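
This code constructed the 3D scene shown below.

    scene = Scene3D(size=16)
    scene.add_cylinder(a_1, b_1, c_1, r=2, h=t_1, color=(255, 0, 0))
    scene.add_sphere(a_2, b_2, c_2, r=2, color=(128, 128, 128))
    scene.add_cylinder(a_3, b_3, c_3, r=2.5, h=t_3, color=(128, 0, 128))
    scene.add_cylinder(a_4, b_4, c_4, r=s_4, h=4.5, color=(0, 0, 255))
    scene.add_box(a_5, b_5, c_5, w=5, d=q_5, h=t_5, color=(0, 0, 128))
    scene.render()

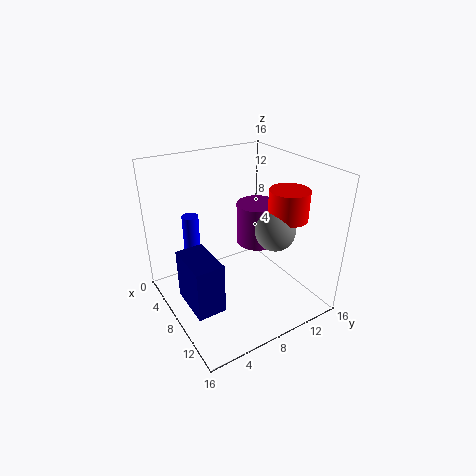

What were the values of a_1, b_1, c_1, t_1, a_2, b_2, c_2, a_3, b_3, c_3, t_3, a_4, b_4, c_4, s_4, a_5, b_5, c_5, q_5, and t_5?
a_1 = 12.5
b_1 = 11
c_1 = 11.5
t_1 = 3
a_2 = 12.5
b_2 = 9.5
c_2 = 10.5
a_3 = 6
b_3 = 12
c_3 = 5.5
t_3 = 5
a_4 = 2
b_4 = 5
c_4 = 4.5
s_4 = 1
a_5 = 7
b_5 = 1
c_5 = 2.5
q_5 = 3
t_5 = 5.5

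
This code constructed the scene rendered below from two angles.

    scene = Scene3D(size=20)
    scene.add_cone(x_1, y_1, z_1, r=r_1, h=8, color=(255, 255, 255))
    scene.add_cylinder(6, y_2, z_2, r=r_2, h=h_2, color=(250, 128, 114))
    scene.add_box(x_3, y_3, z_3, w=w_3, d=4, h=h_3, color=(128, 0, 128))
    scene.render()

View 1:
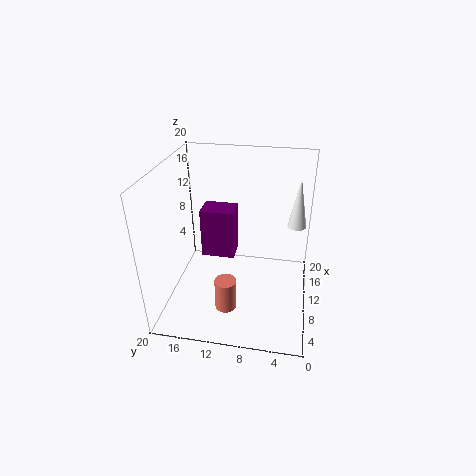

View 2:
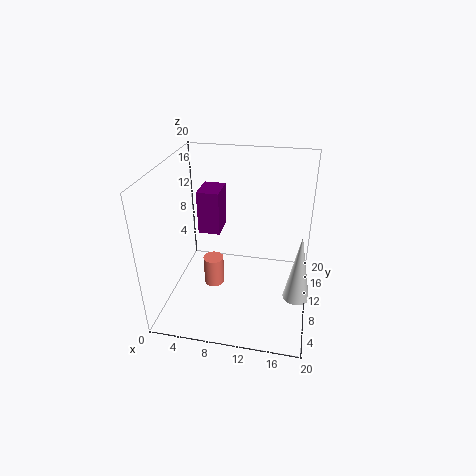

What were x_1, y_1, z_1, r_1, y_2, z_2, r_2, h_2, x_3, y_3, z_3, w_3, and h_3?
x_1 = 18.5
y_1 = 2
z_1 = 8
r_1 = 1.5
y_2 = 11
z_2 = 1
r_2 = 1.5
h_2 = 4.5
x_3 = 4.5
y_3 = 9.5
z_3 = 10.5
w_3 = 3
h_3 = 6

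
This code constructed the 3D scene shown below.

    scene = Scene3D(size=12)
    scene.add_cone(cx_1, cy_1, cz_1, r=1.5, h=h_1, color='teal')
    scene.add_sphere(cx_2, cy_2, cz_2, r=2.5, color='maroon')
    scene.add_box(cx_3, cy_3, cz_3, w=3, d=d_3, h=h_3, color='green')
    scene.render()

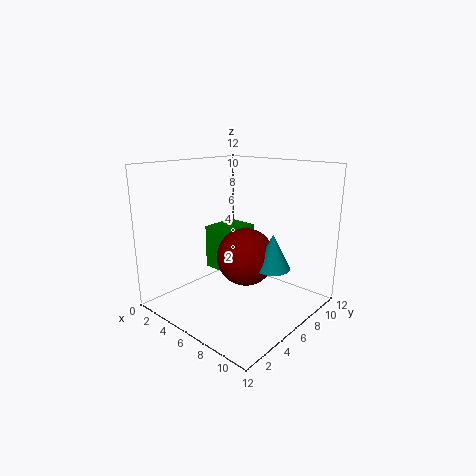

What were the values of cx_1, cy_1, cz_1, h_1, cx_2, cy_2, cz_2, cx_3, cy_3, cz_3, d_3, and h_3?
cx_1 = 8.5
cy_1 = 7.5
cz_1 = 3.5
h_1 = 3
cx_2 = 6
cy_2 = 7
cz_2 = 4
cx_3 = 1.5
cy_3 = 6.5
cz_3 = 2
d_3 = 3.5
h_3 = 4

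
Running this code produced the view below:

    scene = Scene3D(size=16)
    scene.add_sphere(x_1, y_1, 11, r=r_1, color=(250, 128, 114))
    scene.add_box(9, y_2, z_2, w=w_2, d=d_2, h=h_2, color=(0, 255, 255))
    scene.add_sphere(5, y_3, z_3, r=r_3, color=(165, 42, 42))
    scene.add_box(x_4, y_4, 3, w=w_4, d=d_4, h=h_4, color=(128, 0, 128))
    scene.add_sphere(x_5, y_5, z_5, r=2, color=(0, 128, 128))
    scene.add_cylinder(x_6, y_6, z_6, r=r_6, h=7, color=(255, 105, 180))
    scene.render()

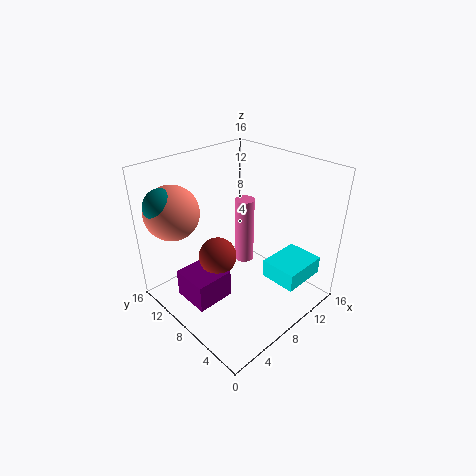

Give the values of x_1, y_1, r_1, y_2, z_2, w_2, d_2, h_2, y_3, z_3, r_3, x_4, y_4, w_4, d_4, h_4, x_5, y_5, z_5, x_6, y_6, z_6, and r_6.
x_1 = 3; y_1 = 13; r_1 = 3; y_2 = 1; z_2 = 4; w_2 = 5; d_2 = 4; h_2 = 2; y_3 = 8; z_3 = 7; r_3 = 2; x_4 = 1; y_4 = 6; w_4 = 4; d_4 = 4; h_4 = 3; x_5 = 2; y_5 = 13; z_5 = 12; x_6 = 8; y_6 = 7; z_6 = 6; r_6 = 1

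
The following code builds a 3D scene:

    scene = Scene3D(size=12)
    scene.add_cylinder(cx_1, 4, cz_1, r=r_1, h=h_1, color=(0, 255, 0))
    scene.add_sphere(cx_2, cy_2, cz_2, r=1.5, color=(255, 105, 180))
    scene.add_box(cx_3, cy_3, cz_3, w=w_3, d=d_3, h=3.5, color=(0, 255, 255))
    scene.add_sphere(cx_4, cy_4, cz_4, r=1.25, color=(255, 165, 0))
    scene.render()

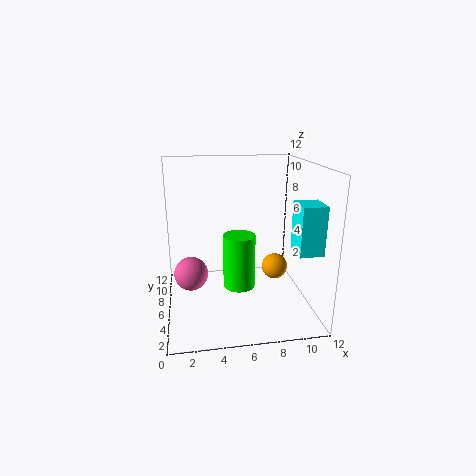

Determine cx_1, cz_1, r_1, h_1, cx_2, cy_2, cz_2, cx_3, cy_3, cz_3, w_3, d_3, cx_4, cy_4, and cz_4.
cx_1 = 5.75; cz_1 = 2.75; r_1 = 1.25; h_1 = 4.25; cx_2 = 2; cy_2 = 7.5; cz_2 = 2.25; cx_3 = 9.25; cy_3 = 0.25; cz_3 = 6.5; w_3 = 1.75; d_3 = 2; cx_4 = 10.25; cy_4 = 9.25; cz_4 = 1.5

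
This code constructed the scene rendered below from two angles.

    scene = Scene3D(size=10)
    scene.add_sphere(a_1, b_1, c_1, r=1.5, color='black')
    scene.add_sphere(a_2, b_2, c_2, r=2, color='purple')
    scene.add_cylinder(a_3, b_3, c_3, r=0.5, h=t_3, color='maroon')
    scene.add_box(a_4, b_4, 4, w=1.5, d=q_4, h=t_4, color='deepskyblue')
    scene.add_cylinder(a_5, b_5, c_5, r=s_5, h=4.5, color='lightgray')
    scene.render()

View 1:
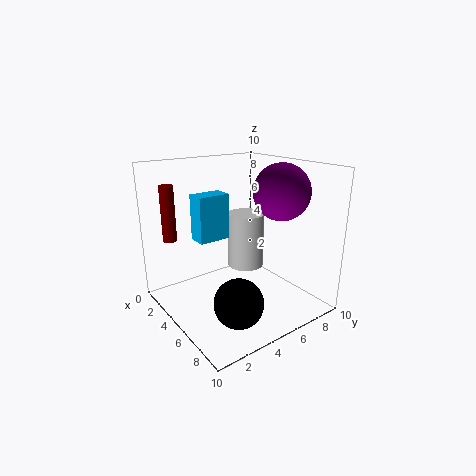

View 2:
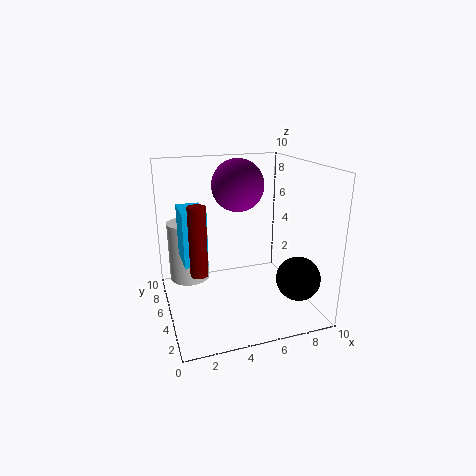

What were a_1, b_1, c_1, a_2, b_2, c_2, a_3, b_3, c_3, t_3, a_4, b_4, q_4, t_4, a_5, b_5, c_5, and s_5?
a_1 = 8.5, b_1 = 2.5, c_1 = 2.5, a_2 = 6, b_2 = 8, c_2 = 8, a_3 = 1.5, b_3 = 1.5, c_3 = 4.5, t_3 = 4, a_4 = 1, b_4 = 3.5, q_4 = 2.5, t_4 = 3.5, a_5 = 2, b_5 = 8, c_5 = 1, s_5 = 1.5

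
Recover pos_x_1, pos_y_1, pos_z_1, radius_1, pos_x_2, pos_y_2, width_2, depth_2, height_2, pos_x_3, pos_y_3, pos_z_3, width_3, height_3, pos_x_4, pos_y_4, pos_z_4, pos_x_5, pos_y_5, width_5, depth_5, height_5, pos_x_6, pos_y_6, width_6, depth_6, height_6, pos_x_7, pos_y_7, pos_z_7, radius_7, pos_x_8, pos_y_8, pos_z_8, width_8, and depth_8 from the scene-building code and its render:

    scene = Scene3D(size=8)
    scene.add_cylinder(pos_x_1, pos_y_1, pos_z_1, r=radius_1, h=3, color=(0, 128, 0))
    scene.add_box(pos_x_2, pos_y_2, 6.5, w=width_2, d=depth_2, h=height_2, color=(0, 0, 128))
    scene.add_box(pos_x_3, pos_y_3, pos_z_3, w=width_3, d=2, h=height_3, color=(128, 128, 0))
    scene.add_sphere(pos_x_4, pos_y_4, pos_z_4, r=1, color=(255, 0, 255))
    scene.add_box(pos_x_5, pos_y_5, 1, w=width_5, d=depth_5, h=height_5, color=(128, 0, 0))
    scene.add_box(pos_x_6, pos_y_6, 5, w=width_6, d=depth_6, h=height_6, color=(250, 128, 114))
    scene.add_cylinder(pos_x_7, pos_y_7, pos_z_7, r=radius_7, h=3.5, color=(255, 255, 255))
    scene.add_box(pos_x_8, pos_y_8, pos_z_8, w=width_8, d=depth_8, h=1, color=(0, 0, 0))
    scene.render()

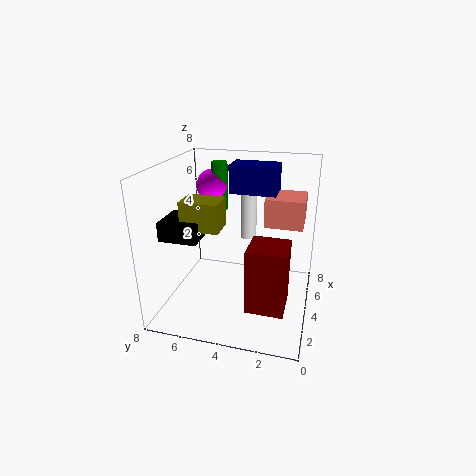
pos_x_1 = 7
pos_y_1 = 6
pos_z_1 = 4.5
radius_1 = 0.5
pos_x_2 = 4
pos_y_2 = 2
width_2 = 1.5
depth_2 = 2.5
height_2 = 1.5
pos_x_3 = 2
pos_y_3 = 4.5
pos_z_3 = 5
width_3 = 1.5
height_3 = 1.5
pos_x_4 = 7
pos_y_4 = 6.5
pos_z_4 = 6
pos_x_5 = 1.5
pos_y_5 = 1
width_5 = 2
depth_5 = 2
height_5 = 3.5
pos_x_6 = 3.5
pos_y_6 = 0.5
width_6 = 2
depth_6 = 2
height_6 = 1.5
pos_x_7 = 6.5
pos_y_7 = 4
pos_z_7 = 3
radius_7 = 0.5
pos_x_8 = 1.5
pos_y_8 = 5.5
pos_z_8 = 4.5
width_8 = 2
depth_8 = 2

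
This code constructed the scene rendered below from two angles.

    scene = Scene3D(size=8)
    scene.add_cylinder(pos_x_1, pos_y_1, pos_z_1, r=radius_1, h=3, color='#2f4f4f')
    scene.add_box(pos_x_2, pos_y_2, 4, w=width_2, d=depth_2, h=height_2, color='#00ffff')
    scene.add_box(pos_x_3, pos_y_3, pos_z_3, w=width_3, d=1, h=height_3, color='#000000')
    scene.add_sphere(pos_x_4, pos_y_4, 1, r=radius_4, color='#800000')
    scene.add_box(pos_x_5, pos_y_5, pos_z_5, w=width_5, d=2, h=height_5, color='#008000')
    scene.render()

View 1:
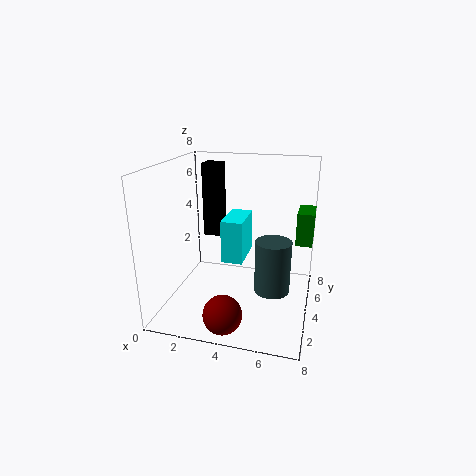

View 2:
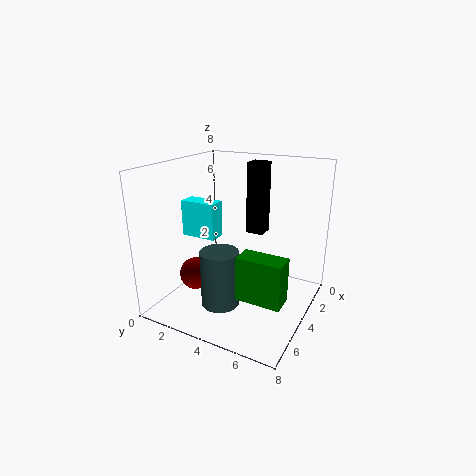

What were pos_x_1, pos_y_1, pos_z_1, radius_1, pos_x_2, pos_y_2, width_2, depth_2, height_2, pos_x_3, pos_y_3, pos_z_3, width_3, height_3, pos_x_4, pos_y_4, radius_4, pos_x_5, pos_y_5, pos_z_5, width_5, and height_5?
pos_x_1 = 6
pos_y_1 = 4
pos_z_1 = 1
radius_1 = 1
pos_x_2 = 4
pos_y_2 = 1
width_2 = 1
depth_2 = 2
height_2 = 2
pos_x_3 = 2
pos_y_3 = 4
pos_z_3 = 4
width_3 = 1
height_3 = 4
pos_x_4 = 4
pos_y_4 = 1
radius_4 = 1
pos_x_5 = 7
pos_y_5 = 6
pos_z_5 = 3
width_5 = 1
height_5 = 2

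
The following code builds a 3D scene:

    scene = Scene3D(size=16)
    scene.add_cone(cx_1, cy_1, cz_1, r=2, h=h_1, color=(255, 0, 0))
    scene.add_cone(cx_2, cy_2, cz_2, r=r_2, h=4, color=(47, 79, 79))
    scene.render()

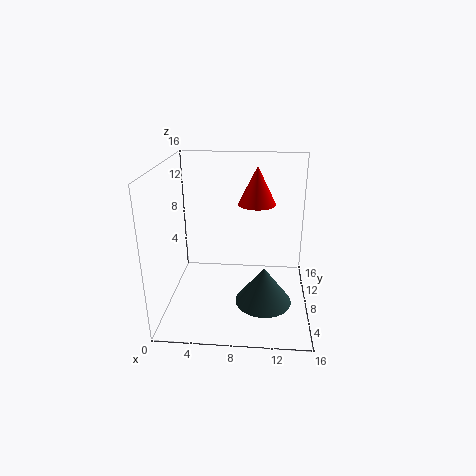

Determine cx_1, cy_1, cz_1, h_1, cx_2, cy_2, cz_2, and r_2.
cx_1 = 10
cy_1 = 8
cz_1 = 12
h_1 = 4
cx_2 = 11
cy_2 = 5
cz_2 = 2
r_2 = 3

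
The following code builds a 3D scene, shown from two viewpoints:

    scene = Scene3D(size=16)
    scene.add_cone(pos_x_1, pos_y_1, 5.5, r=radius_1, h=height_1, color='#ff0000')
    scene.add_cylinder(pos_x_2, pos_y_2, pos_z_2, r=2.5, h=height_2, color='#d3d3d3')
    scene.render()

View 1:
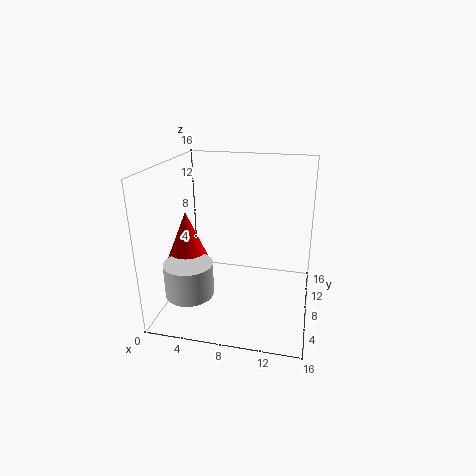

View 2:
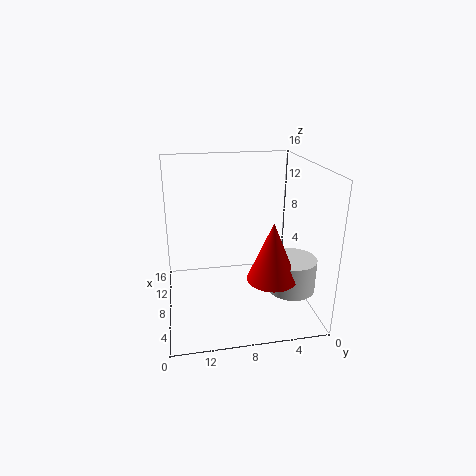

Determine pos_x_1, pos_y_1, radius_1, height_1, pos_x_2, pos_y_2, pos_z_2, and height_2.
pos_x_1 = 3; pos_y_1 = 5.5; radius_1 = 2.5; height_1 = 6; pos_x_2 = 4; pos_y_2 = 3; pos_z_2 = 3.5; height_2 = 3.5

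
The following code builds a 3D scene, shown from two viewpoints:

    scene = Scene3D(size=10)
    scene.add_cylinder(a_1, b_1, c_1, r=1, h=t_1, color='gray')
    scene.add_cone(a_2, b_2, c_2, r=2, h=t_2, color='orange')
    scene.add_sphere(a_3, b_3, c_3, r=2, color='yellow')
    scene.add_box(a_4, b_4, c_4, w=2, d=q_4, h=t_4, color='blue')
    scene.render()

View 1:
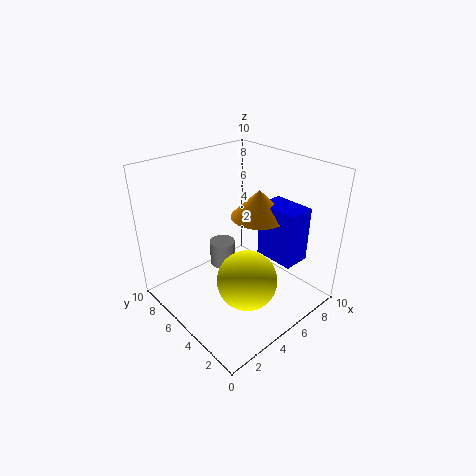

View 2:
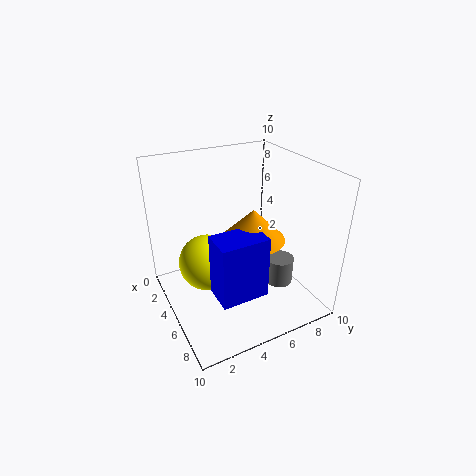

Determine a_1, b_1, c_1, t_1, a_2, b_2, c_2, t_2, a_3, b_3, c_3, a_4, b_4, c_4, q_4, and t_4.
a_1 = 6
b_1 = 8
c_1 = 1
t_1 = 2
a_2 = 7
b_2 = 5
c_2 = 6
t_2 = 2
a_3 = 4
b_3 = 3
c_3 = 3
a_4 = 7
b_4 = 2
c_4 = 3
q_4 = 3
t_4 = 4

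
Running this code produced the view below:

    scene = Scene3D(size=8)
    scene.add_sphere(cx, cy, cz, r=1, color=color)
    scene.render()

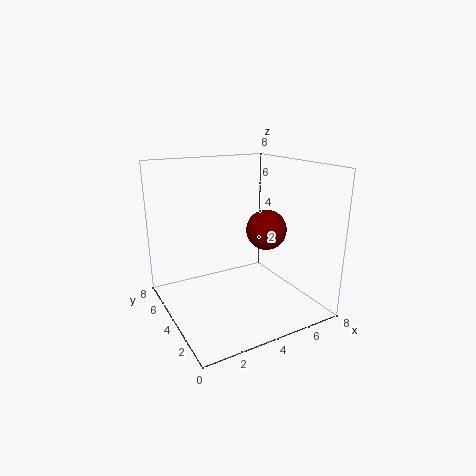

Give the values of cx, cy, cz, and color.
cx = 4.5; cy = 2; cz = 5; color = 'maroon'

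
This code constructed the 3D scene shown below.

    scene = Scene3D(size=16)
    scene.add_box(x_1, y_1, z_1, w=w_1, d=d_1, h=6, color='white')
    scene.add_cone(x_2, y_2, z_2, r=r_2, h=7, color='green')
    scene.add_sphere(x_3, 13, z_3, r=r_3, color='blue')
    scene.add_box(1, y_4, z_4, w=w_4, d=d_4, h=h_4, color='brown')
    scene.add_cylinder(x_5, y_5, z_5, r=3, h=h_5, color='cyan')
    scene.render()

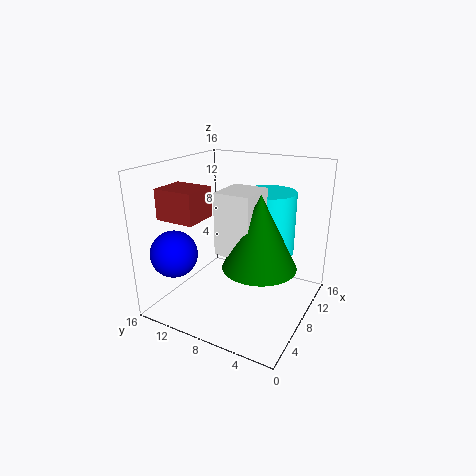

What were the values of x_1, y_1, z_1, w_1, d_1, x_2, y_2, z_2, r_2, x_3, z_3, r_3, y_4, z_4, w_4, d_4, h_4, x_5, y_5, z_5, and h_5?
x_1 = 2.5
y_1 = 4
z_1 = 8.5
w_1 = 4
d_1 = 3.5
x_2 = 4
y_2 = 3.5
z_2 = 7.5
r_2 = 3.5
x_3 = 3
z_3 = 7
r_3 = 2.5
y_4 = 9
z_4 = 11.5
w_4 = 3.5
d_4 = 4
h_4 = 3
x_5 = 10.5
y_5 = 5.5
z_5 = 6
h_5 = 7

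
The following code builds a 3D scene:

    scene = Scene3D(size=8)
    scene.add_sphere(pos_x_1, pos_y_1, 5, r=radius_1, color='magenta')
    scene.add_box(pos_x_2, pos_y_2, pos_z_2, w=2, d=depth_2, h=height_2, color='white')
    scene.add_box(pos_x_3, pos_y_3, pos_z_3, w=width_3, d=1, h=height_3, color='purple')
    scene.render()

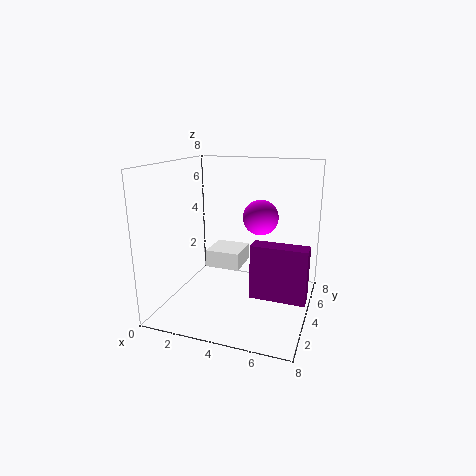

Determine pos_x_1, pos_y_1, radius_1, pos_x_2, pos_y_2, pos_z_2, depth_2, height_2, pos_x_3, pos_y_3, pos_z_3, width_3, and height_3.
pos_x_1 = 5; pos_y_1 = 5; radius_1 = 1; pos_x_2 = 2; pos_y_2 = 4; pos_z_2 = 2; depth_2 = 2; height_2 = 1; pos_x_3 = 5; pos_y_3 = 3; pos_z_3 = 1; width_3 = 3; height_3 = 3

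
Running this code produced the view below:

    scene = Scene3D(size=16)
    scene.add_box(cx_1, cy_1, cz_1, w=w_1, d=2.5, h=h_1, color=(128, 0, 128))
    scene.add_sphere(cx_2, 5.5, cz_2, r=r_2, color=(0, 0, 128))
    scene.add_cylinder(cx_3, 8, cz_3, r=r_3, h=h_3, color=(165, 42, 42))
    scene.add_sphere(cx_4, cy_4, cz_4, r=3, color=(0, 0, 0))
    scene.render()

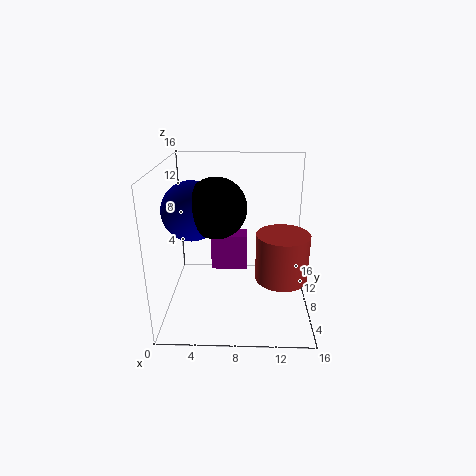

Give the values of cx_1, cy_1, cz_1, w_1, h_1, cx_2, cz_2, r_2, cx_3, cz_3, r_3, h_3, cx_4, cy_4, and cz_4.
cx_1 = 4.5; cy_1 = 11.5; cz_1 = 2; w_1 = 4.5; h_1 = 4.5; cx_2 = 3.5; cz_2 = 12; r_2 = 3; cx_3 = 13; cz_3 = 3; r_3 = 3; h_3 = 5.5; cx_4 = 6; cy_4 = 5; cz_4 = 12.5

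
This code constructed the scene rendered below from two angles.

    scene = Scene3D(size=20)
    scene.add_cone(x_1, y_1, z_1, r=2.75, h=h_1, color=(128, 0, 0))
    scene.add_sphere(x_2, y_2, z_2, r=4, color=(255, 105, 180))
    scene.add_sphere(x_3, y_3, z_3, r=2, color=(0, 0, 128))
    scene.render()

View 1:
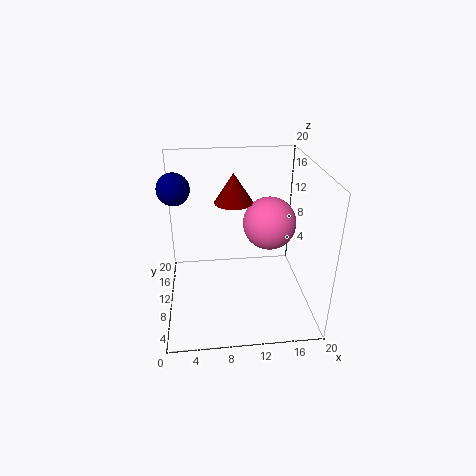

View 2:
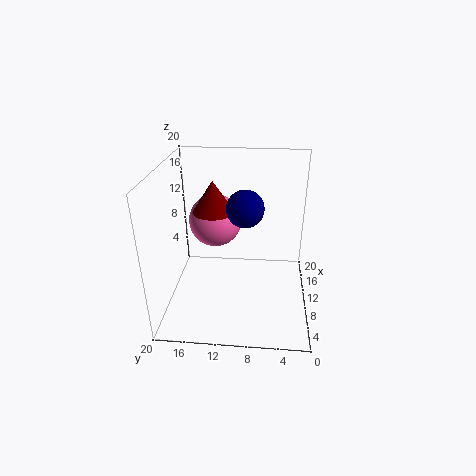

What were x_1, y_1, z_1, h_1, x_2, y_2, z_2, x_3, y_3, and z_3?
x_1 = 9.75; y_1 = 13.25; z_1 = 14; h_1 = 4.25; x_2 = 15.25; y_2 = 14; z_2 = 10; x_3 = 2; y_3 = 8.5; z_3 = 18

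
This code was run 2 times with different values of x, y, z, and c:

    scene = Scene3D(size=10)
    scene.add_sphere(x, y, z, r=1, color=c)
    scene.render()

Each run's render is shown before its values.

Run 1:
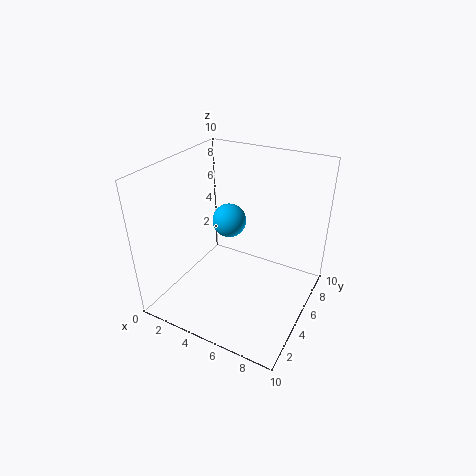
x = 5.5
y = 3
z = 7.5
c = 'deepskyblue'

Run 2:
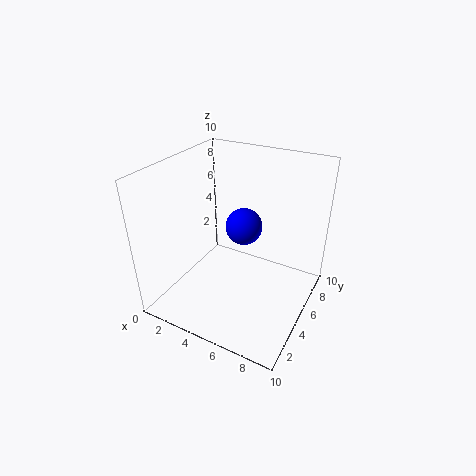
x = 7
y = 2
z = 8
c = 'blue'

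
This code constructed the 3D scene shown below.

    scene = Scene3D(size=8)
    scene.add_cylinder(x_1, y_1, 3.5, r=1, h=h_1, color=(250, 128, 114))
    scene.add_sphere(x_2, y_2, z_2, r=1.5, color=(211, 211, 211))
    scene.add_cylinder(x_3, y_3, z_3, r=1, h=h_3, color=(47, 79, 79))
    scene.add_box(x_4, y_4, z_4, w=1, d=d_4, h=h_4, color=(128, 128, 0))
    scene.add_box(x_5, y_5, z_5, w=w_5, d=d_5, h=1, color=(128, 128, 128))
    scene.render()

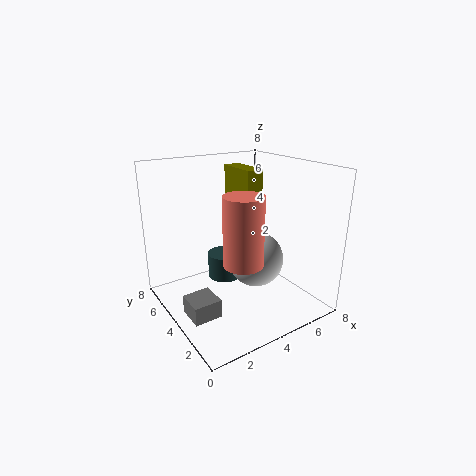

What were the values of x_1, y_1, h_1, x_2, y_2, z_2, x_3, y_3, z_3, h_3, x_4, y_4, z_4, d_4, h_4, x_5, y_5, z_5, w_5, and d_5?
x_1 = 3; y_1 = 2; h_1 = 3.5; x_2 = 4.5; y_2 = 3; z_2 = 3; x_3 = 4; y_3 = 5.5; z_3 = 1; h_3 = 1.5; x_4 = 5; y_4 = 4.5; z_4 = 5.5; d_4 = 2.5; h_4 = 2; x_5 = 0.5; y_5 = 2.5; z_5 = 0.5; w_5 = 1.5; d_5 = 1.5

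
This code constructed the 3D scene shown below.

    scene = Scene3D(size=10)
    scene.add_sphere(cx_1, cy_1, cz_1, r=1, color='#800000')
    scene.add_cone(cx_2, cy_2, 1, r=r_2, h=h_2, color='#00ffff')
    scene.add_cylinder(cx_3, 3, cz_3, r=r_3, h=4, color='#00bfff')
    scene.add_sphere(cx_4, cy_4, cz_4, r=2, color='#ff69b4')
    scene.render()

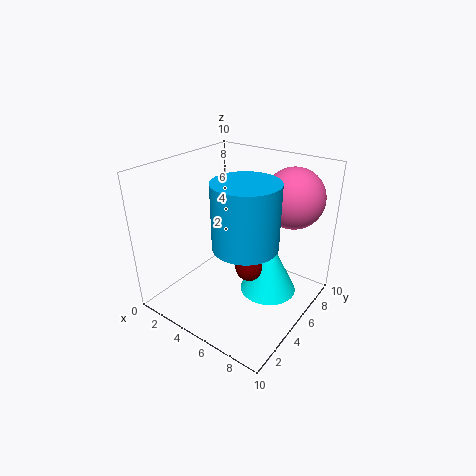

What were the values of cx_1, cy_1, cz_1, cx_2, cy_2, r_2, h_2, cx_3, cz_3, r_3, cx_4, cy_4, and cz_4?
cx_1 = 6
cy_1 = 5
cz_1 = 3
cx_2 = 7
cy_2 = 6
r_2 = 2
h_2 = 4
cx_3 = 7
cz_3 = 6
r_3 = 2
cx_4 = 8
cy_4 = 7
cz_4 = 8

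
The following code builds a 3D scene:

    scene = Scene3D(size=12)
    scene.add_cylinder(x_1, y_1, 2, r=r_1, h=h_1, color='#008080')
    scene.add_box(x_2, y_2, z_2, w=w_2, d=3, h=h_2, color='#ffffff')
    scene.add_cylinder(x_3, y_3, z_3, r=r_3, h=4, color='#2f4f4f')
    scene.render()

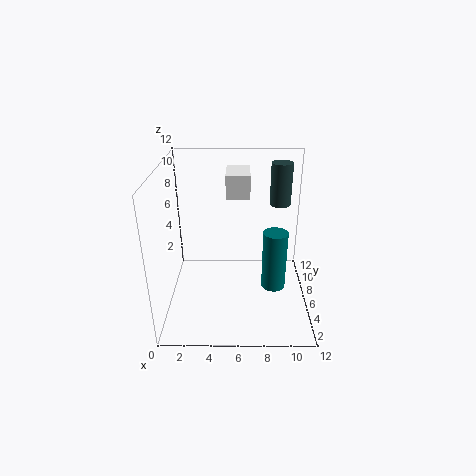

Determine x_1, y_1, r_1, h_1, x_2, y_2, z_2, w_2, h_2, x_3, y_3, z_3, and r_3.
x_1 = 9; y_1 = 5; r_1 = 1; h_1 = 5; x_2 = 5; y_2 = 7; z_2 = 9; w_2 = 2; h_2 = 2; x_3 = 10; y_3 = 11; z_3 = 7; r_3 = 1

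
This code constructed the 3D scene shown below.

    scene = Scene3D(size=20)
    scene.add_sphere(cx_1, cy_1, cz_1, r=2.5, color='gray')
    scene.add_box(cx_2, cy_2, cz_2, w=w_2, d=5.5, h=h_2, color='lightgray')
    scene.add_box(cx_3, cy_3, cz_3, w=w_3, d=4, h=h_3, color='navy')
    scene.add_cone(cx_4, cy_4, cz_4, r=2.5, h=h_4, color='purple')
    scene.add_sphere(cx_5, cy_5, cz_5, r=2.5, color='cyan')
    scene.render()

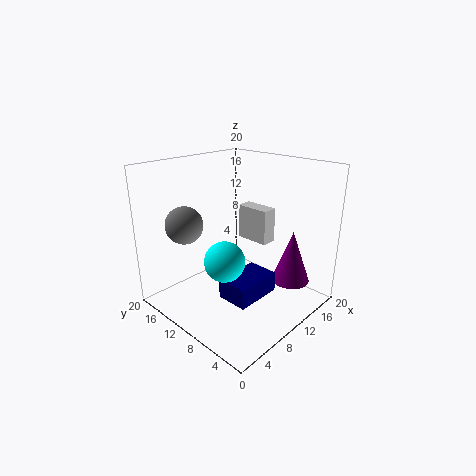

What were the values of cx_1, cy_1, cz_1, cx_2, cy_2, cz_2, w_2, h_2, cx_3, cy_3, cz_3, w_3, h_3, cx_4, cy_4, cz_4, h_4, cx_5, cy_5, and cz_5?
cx_1 = 4; cy_1 = 14; cz_1 = 12.5; cx_2 = 16.5; cy_2 = 10.5; cz_2 = 6.5; w_2 = 2.5; h_2 = 5.5; cx_3 = 3.5; cy_3 = 3; cz_3 = 5; w_3 = 6; h_3 = 2.5; cx_4 = 13; cy_4 = 3; cz_4 = 5; h_4 = 7; cx_5 = 4.5; cy_5 = 7; cz_5 = 9.5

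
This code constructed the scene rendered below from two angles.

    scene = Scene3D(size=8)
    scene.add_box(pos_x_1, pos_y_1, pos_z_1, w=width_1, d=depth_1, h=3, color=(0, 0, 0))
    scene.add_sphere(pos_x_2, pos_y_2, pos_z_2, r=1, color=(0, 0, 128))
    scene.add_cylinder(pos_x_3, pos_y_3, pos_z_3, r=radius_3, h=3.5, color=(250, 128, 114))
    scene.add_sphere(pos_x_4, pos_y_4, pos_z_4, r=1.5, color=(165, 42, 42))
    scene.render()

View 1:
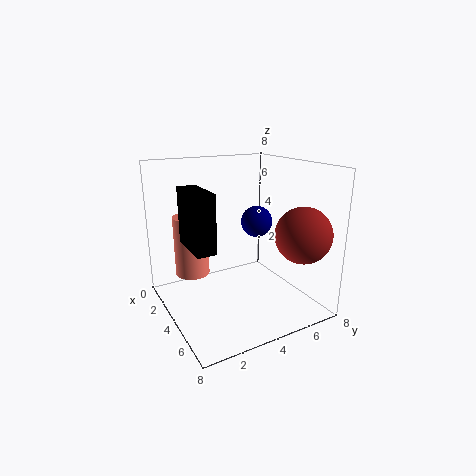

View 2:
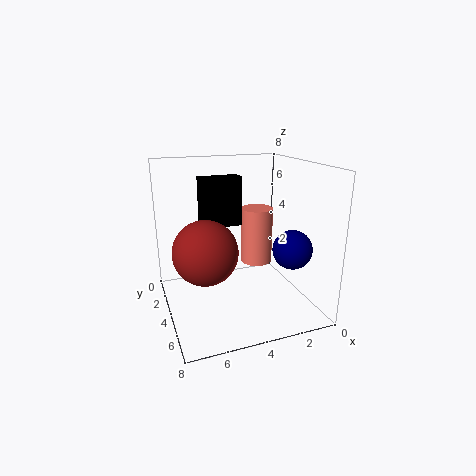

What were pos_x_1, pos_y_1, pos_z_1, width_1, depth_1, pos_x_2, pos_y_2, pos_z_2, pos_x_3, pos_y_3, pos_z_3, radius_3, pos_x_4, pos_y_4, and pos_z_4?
pos_x_1 = 3; pos_y_1 = 1; pos_z_1 = 4; width_1 = 2.5; depth_1 = 1; pos_x_2 = 2; pos_y_2 = 6.5; pos_z_2 = 4; pos_x_3 = 2; pos_y_3 = 2; pos_z_3 = 1.5; radius_3 = 1; pos_x_4 = 6.5; pos_y_4 = 6.5; pos_z_4 = 4.5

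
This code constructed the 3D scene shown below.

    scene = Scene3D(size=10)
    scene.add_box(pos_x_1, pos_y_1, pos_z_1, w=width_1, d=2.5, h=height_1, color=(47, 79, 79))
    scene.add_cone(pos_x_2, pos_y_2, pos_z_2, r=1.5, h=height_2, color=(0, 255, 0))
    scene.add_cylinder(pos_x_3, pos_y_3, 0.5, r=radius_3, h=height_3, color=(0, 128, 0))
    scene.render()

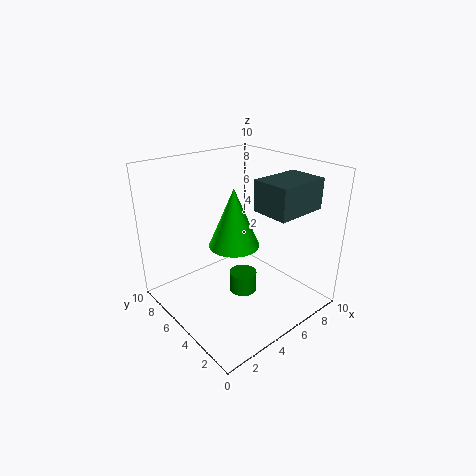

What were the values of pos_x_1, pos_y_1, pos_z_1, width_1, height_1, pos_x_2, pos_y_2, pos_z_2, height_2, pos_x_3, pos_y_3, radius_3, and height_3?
pos_x_1 = 5, pos_y_1 = 1, pos_z_1 = 7.5, width_1 = 3.5, height_1 = 2, pos_x_2 = 3, pos_y_2 = 3, pos_z_2 = 6, height_2 = 3.5, pos_x_3 = 5.5, pos_y_3 = 5, radius_3 = 1, height_3 = 1.5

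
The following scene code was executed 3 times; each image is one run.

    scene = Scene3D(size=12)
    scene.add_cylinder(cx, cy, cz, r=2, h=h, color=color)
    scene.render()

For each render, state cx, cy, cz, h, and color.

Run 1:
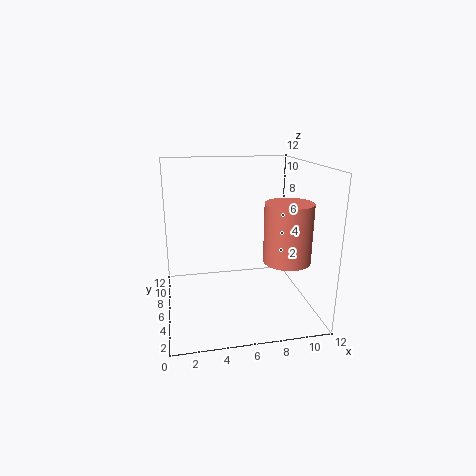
cx = 10
cy = 5
cz = 4
h = 5
color = 'salmon'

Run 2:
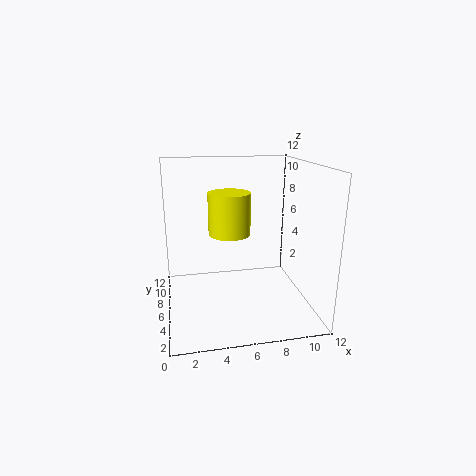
cx = 6
cy = 10
cz = 5
h = 4
color = 'yellow'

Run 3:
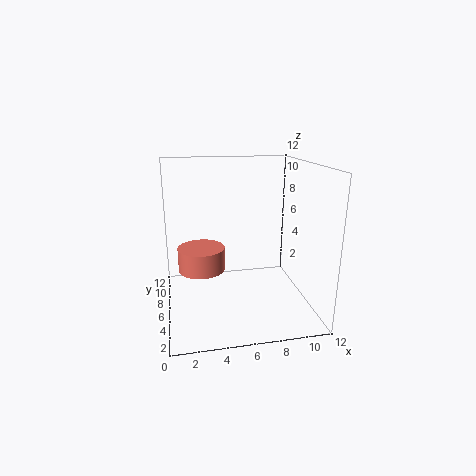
cx = 3
cy = 7
cz = 3
h = 2
color = 'salmon'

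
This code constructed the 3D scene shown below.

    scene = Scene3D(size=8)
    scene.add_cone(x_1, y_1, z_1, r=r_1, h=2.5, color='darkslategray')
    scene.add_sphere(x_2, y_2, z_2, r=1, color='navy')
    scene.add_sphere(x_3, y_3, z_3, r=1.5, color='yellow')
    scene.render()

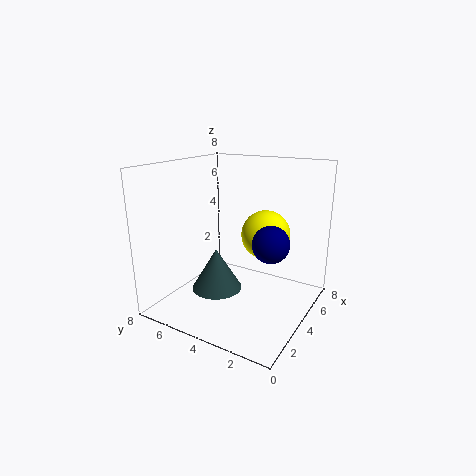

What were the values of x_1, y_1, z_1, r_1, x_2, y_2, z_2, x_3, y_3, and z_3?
x_1 = 4; y_1 = 5.5; z_1 = 0.5; r_1 = 1.5; x_2 = 4; y_2 = 2; z_2 = 4; x_3 = 6.5; y_3 = 3.5; z_3 = 3.5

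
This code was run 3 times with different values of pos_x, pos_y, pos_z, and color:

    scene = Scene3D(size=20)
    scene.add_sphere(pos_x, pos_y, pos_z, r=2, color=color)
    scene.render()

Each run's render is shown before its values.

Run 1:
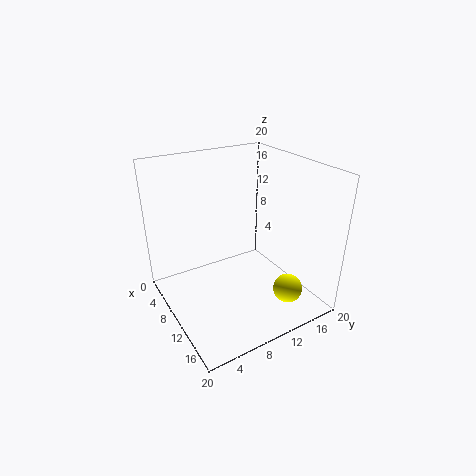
pos_x = 16
pos_y = 14.5
pos_z = 3.5
color = 'yellow'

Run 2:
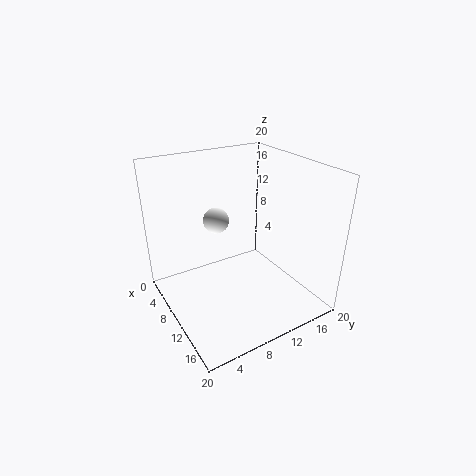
pos_x = 3.5
pos_y = 10
pos_z = 10
color = 'white'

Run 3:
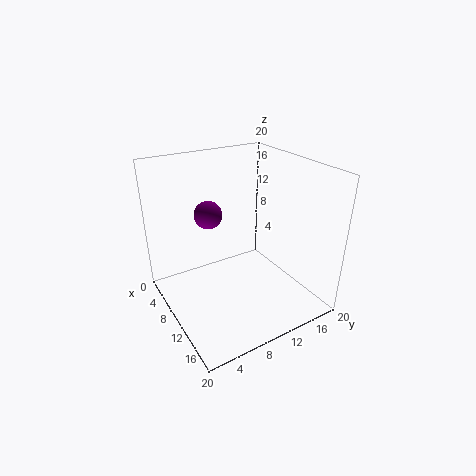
pos_x = 6
pos_y = 7.5
pos_z = 12.5
color = 'purple'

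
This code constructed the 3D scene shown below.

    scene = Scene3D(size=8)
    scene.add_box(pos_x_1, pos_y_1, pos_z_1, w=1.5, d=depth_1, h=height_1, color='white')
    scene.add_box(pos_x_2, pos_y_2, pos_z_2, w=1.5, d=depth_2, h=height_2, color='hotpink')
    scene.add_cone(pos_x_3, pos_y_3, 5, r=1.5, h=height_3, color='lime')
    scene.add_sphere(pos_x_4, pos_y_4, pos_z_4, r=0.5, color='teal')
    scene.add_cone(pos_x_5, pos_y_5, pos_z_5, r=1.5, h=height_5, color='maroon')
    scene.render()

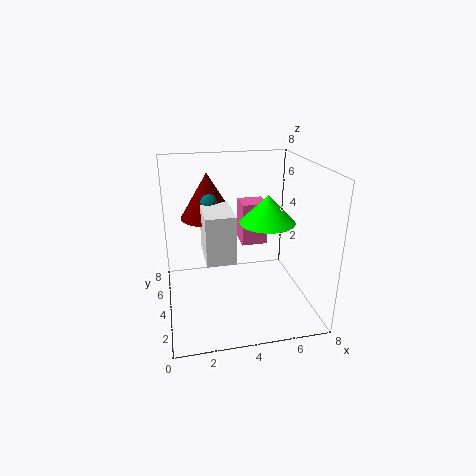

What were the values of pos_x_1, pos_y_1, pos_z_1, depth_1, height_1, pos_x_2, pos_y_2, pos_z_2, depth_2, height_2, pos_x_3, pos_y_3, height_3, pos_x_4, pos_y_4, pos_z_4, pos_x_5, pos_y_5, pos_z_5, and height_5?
pos_x_1 = 2
pos_y_1 = 2
pos_z_1 = 3.5
depth_1 = 2.5
height_1 = 2.5
pos_x_2 = 4.5
pos_y_2 = 5
pos_z_2 = 3
depth_2 = 1.5
height_2 = 2.5
pos_x_3 = 5.5
pos_y_3 = 3.5
height_3 = 1.5
pos_x_4 = 2.5
pos_y_4 = 4.5
pos_z_4 = 6
pos_x_5 = 2.5
pos_y_5 = 5
pos_z_5 = 5
height_5 = 2.5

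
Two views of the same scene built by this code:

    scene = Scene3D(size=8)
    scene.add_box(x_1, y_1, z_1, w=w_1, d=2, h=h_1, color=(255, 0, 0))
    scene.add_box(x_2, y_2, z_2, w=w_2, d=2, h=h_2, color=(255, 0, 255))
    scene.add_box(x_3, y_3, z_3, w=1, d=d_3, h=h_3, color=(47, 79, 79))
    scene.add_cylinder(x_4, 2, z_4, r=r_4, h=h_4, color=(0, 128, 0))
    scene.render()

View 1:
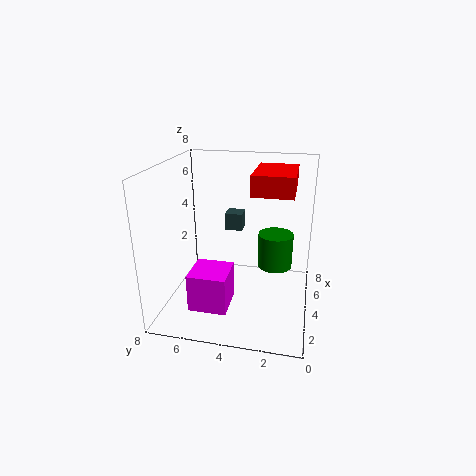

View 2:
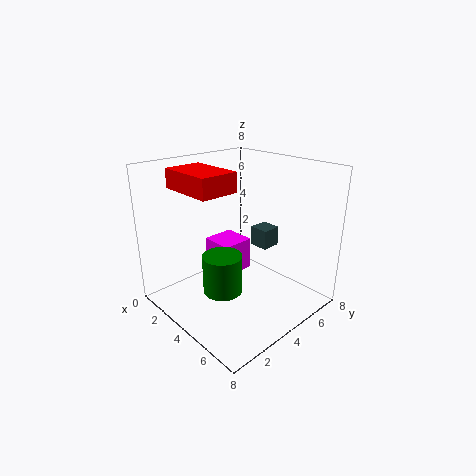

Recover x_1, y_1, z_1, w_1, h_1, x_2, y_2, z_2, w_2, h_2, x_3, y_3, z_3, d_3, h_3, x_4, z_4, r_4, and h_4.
x_1 = 2, y_1 = 1, z_1 = 7, w_1 = 3, h_1 = 1, x_2 = 1, y_2 = 4, z_2 = 1, w_2 = 2, h_2 = 2, x_3 = 5, y_3 = 4, z_3 = 4, d_3 = 1, h_3 = 1, x_4 = 5, z_4 = 2, r_4 = 1, h_4 = 2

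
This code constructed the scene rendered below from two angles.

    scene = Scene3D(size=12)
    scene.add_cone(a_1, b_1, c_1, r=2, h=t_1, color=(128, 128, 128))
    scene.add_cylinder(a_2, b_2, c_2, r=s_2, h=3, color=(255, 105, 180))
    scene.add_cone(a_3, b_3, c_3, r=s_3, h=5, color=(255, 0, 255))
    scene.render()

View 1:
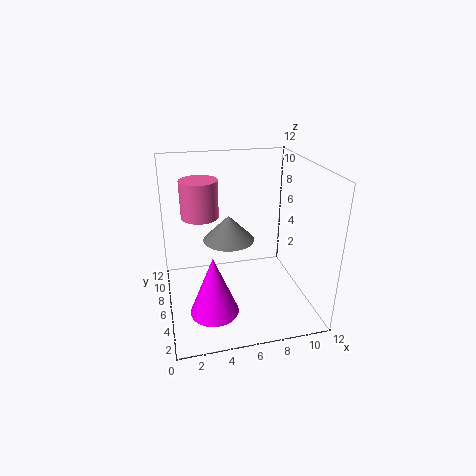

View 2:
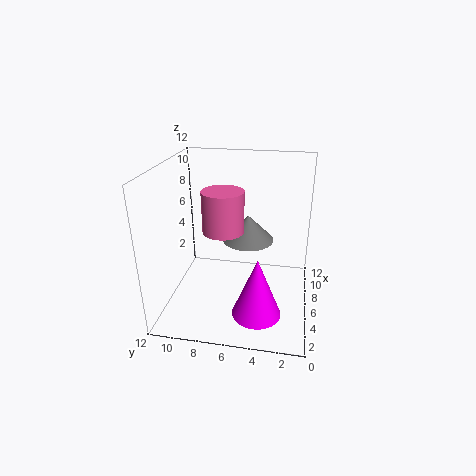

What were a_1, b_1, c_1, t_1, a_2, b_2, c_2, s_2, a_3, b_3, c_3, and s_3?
a_1 = 5; b_1 = 5; c_1 = 6.5; t_1 = 2; a_2 = 3; b_2 = 6.5; c_2 = 8; s_2 = 1.5; a_3 = 3.5; b_3 = 4; c_3 = 0.5; s_3 = 2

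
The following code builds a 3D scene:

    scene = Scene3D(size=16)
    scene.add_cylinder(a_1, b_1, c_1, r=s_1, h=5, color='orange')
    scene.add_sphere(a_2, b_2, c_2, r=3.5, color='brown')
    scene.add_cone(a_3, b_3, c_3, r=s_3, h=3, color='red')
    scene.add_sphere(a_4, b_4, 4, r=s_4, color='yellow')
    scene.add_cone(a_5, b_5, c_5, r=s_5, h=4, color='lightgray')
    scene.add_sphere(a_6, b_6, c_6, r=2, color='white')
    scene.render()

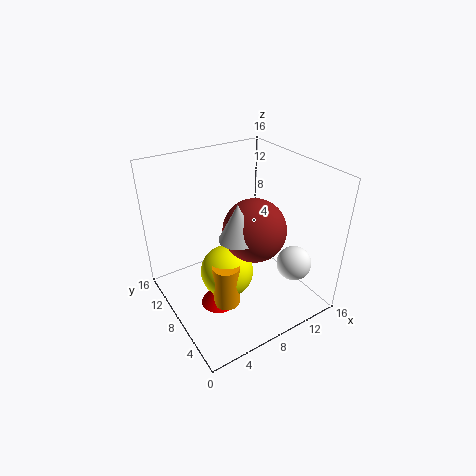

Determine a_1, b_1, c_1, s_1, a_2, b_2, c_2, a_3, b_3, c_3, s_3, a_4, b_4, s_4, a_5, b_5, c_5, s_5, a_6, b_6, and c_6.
a_1 = 5.5; b_1 = 6.5; c_1 = 1; s_1 = 1.5; a_2 = 9.5; b_2 = 7; c_2 = 9; a_3 = 5; b_3 = 7.5; c_3 = 0.5; s_3 = 2; a_4 = 6.5; b_4 = 8; s_4 = 3; a_5 = 7; b_5 = 6.5; c_5 = 9; s_5 = 2; a_6 = 13.5; b_6 = 4.5; c_6 = 4.5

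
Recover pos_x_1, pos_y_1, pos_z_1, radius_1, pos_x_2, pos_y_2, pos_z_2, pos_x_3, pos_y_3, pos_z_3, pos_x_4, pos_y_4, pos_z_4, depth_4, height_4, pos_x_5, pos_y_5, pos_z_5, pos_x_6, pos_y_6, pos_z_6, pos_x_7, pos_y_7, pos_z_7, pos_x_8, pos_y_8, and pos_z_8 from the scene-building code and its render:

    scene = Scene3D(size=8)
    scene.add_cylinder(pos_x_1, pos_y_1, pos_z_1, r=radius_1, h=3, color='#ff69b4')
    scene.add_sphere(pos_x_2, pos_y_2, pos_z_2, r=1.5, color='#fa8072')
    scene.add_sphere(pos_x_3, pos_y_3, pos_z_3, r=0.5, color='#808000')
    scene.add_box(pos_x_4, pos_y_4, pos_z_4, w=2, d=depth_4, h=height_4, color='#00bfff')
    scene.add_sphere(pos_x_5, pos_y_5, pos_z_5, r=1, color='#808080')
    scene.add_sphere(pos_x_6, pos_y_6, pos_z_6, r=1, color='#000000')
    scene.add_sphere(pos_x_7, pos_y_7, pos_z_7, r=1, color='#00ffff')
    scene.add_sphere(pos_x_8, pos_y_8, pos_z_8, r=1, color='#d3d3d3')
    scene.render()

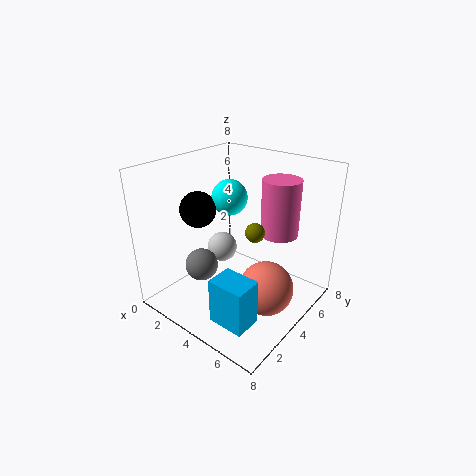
pos_x_1 = 6
pos_y_1 = 5
pos_z_1 = 4.5
radius_1 = 1
pos_x_2 = 6
pos_y_2 = 4
pos_z_2 = 1.5
pos_x_3 = 5.5
pos_y_3 = 3.5
pos_z_3 = 5
pos_x_4 = 4.5
pos_y_4 = 1
pos_z_4 = 0.5
depth_4 = 1.5
height_4 = 2.5
pos_x_5 = 1.5
pos_y_5 = 3.5
pos_z_5 = 1.5
pos_x_6 = 2
pos_y_6 = 3
pos_z_6 = 5.5
pos_x_7 = 3
pos_y_7 = 4.5
pos_z_7 = 6
pos_x_8 = 1
pos_y_8 = 6
pos_z_8 = 1.5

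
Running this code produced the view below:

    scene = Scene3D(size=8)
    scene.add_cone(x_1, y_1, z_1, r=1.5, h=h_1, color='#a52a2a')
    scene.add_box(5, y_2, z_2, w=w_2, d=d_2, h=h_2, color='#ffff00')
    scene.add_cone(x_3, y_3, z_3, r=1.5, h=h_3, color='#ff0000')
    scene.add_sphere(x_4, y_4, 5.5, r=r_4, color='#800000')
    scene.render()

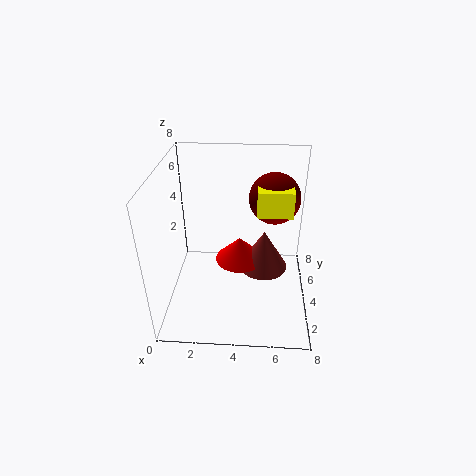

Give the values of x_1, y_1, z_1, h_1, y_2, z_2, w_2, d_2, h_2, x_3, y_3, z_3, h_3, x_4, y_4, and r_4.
x_1 = 5.5; y_1 = 5.5; z_1 = 1; h_1 = 2.5; y_2 = 4.5; z_2 = 5; w_2 = 2; d_2 = 1.5; h_2 = 1.5; x_3 = 4; y_3 = 5.5; z_3 = 1.5; h_3 = 1.5; x_4 = 6; y_4 = 6; r_4 = 1.5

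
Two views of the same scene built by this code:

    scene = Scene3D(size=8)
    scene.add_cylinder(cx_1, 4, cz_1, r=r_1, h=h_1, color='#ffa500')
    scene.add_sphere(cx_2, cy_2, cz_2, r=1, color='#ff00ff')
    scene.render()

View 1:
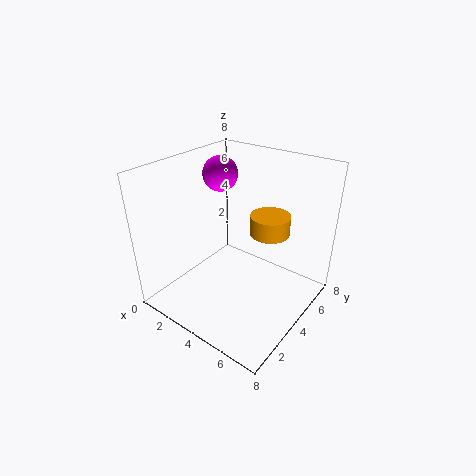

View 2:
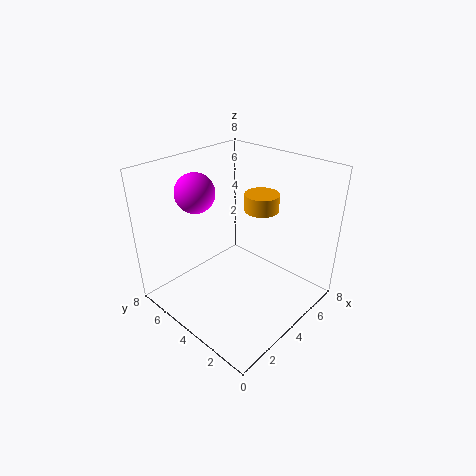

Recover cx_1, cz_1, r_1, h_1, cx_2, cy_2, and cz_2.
cx_1 = 6
cz_1 = 5
r_1 = 1
h_1 = 1
cx_2 = 2
cy_2 = 5
cz_2 = 7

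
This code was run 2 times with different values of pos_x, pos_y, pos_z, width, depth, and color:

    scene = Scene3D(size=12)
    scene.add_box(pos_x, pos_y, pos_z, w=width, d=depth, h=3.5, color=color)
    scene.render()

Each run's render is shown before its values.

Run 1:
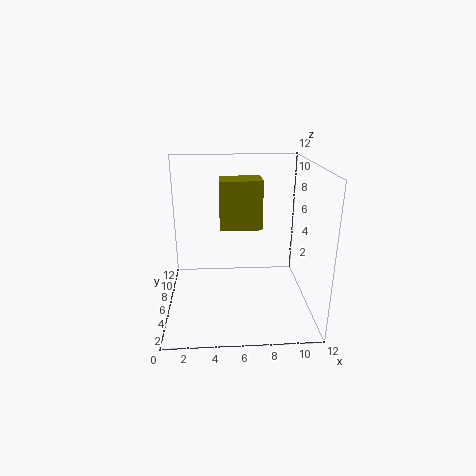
pos_x = 4.5, pos_y = 2.5, pos_z = 8, width = 3, depth = 2, color = 'olive'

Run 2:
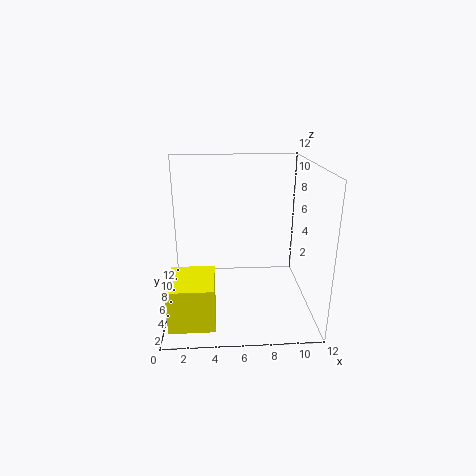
pos_x = 0.5, pos_y = 1, pos_z = 0.5, width = 3.5, depth = 4, color = 'yellow'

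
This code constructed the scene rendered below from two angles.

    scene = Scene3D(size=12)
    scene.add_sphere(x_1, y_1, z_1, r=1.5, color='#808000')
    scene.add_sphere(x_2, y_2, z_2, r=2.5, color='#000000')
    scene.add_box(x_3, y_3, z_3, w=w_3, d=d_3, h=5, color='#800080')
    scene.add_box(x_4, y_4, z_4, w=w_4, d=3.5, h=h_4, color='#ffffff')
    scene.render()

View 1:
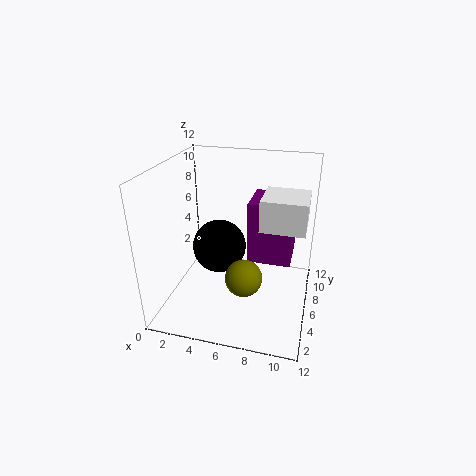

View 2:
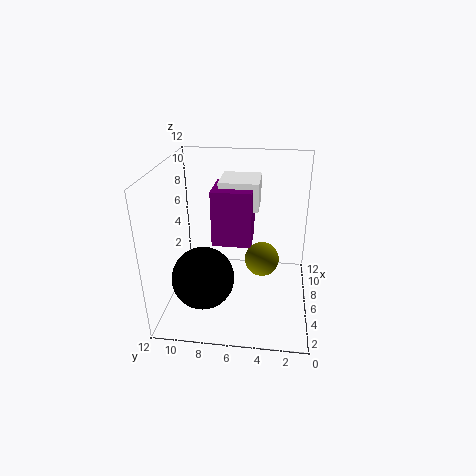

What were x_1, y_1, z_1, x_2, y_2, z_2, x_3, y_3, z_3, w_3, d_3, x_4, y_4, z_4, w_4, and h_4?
x_1 = 7; y_1 = 4; z_1 = 3.5; x_2 = 3.5; y_2 = 8.5; z_2 = 3.5; x_3 = 7; y_3 = 5; z_3 = 4.5; w_3 = 3.5; d_3 = 3.5; x_4 = 8; y_4 = 4.5; z_4 = 7.5; w_4 = 3.5; h_4 = 2.5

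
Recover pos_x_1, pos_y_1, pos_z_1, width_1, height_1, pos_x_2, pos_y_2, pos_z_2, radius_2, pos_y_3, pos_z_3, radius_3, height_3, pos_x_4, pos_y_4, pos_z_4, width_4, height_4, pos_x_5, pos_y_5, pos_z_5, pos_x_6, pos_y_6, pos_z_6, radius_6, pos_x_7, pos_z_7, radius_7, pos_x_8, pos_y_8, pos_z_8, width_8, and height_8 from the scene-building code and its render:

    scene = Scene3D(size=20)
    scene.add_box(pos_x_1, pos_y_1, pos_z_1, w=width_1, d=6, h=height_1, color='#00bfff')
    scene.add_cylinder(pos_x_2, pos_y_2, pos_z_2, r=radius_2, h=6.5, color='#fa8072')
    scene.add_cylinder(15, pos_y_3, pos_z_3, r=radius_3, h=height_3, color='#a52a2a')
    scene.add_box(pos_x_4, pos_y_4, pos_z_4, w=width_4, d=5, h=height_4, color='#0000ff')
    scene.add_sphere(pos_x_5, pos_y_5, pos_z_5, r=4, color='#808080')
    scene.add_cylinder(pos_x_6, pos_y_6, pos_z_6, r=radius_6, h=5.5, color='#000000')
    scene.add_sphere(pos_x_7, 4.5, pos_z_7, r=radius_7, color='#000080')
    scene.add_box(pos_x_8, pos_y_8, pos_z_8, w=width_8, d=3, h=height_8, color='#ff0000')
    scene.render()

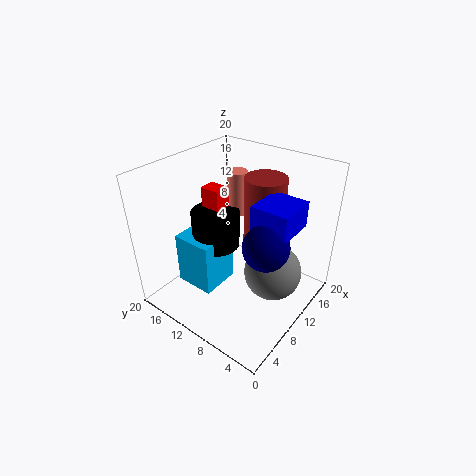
pos_x_1 = 6
pos_y_1 = 12.5
pos_z_1 = 1
width_1 = 6
height_1 = 8
pos_x_2 = 14.5
pos_y_2 = 13.5
pos_z_2 = 11
radius_2 = 1.5
pos_y_3 = 9
pos_z_3 = 7.5
radius_3 = 3
height_3 = 10
pos_x_4 = 8.5
pos_y_4 = 2
pos_z_4 = 13
width_4 = 5.5
height_4 = 3.5
pos_x_5 = 11.5
pos_y_5 = 5
pos_z_5 = 5.5
pos_x_6 = 10.5
pos_y_6 = 14.5
pos_z_6 = 7
radius_6 = 3.5
pos_x_7 = 8.5
pos_z_7 = 11.5
radius_7 = 3
pos_x_8 = 10.5
pos_y_8 = 14
pos_z_8 = 11.5
width_8 = 2.5
height_8 = 4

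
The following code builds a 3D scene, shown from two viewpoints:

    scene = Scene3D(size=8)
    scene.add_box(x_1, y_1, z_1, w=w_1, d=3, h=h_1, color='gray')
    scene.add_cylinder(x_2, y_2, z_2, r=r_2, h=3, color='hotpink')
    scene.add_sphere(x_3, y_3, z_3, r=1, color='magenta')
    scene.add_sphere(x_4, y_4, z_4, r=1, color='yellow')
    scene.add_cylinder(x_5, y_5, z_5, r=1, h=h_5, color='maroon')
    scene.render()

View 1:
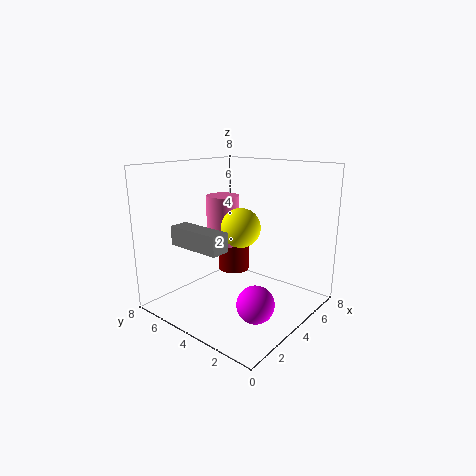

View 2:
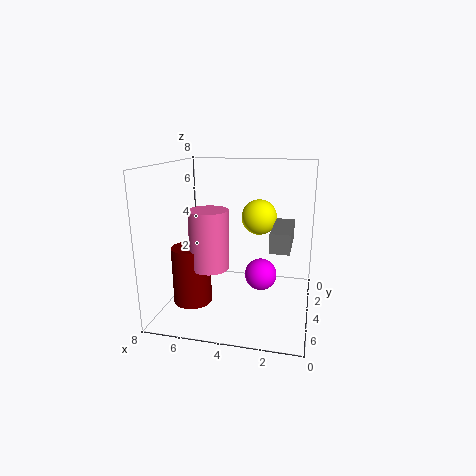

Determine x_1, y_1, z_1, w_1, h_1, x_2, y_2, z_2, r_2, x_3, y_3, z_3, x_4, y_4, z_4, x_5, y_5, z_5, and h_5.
x_1 = 1, y_1 = 3, z_1 = 4, w_1 = 1, h_1 = 1, x_2 = 5, y_2 = 6, z_2 = 3, r_2 = 1, x_3 = 3, y_3 = 2, z_3 = 1, x_4 = 3, y_4 = 3, z_4 = 5, x_5 = 6, y_5 = 6, z_5 = 1, h_5 = 3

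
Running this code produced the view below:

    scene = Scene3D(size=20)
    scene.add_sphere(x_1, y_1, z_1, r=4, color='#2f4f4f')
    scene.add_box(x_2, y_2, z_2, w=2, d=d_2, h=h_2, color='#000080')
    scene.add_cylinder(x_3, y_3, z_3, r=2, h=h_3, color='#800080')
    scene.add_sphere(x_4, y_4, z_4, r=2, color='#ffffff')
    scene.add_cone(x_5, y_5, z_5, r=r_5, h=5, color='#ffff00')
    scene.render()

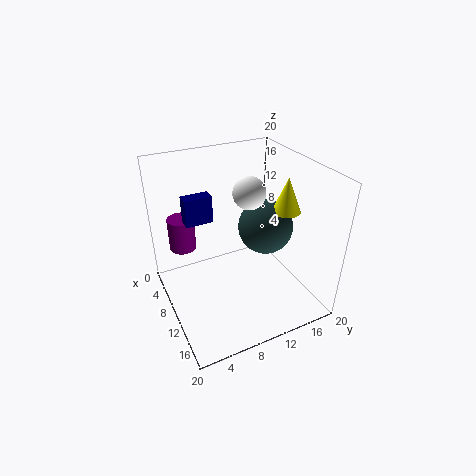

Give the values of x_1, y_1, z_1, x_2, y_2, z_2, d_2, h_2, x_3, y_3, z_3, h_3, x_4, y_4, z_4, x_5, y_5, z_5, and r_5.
x_1 = 9, y_1 = 15, z_1 = 10, x_2 = 4, y_2 = 4, z_2 = 11, d_2 = 4, h_2 = 4, x_3 = 3, y_3 = 4, z_3 = 6, h_3 = 5, x_4 = 13, y_4 = 10, z_4 = 18, x_5 = 11, y_5 = 17, z_5 = 13, r_5 = 2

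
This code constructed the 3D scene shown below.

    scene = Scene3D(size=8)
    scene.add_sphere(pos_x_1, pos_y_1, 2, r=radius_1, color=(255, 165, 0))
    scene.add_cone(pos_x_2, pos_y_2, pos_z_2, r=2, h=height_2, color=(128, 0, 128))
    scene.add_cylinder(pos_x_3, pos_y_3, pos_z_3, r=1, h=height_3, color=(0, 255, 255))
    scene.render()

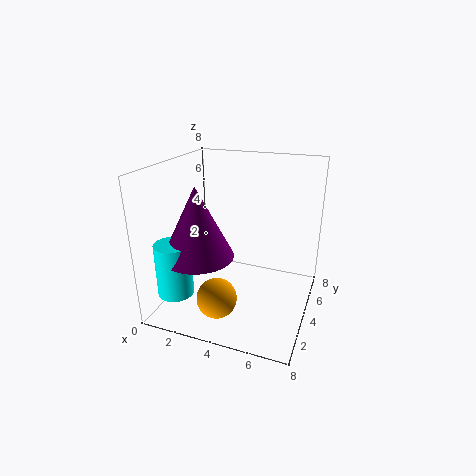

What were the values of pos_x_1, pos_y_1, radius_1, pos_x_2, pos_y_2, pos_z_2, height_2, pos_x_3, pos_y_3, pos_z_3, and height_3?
pos_x_1 = 4
pos_y_1 = 1
radius_1 = 1
pos_x_2 = 2
pos_y_2 = 3
pos_z_2 = 3
height_2 = 4
pos_x_3 = 1
pos_y_3 = 2
pos_z_3 = 1
height_3 = 3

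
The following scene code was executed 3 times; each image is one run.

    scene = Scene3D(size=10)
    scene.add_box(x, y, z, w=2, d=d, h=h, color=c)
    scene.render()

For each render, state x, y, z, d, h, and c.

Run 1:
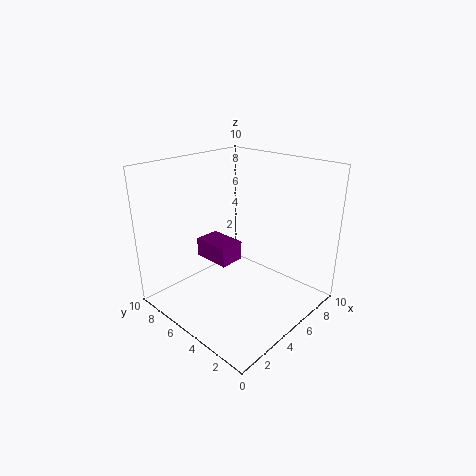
x = 5; y = 6.5; z = 2; d = 3; h = 1.5; c = 'purple'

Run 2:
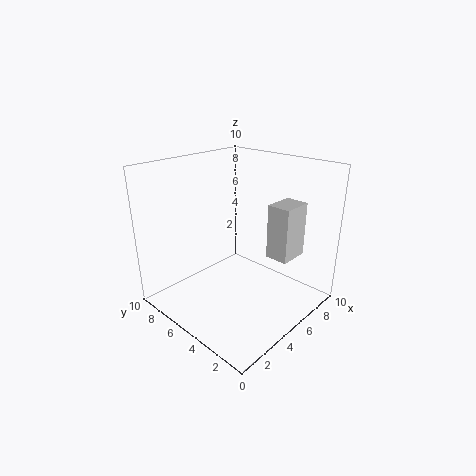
x = 5; y = 1; z = 4.5; d = 1.5; h = 3.5; c = 'lightgray'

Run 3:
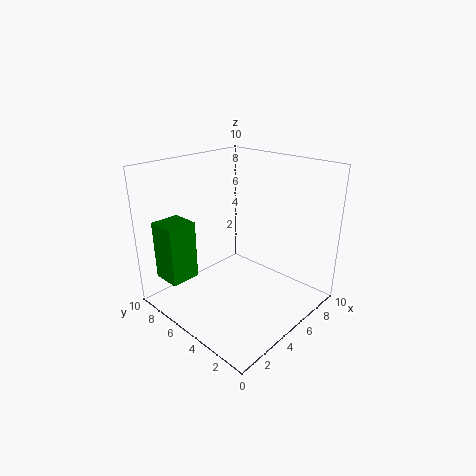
x = 0.5; y = 6.5; z = 2.5; d = 2; h = 4; c = 'green'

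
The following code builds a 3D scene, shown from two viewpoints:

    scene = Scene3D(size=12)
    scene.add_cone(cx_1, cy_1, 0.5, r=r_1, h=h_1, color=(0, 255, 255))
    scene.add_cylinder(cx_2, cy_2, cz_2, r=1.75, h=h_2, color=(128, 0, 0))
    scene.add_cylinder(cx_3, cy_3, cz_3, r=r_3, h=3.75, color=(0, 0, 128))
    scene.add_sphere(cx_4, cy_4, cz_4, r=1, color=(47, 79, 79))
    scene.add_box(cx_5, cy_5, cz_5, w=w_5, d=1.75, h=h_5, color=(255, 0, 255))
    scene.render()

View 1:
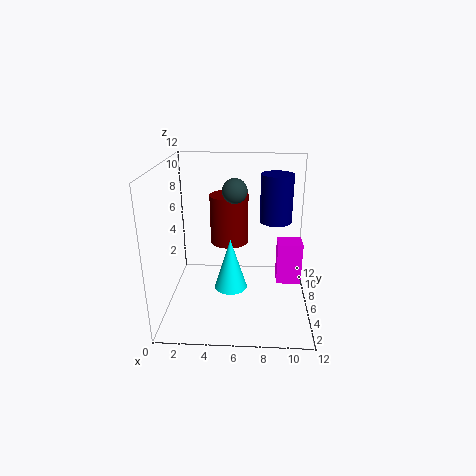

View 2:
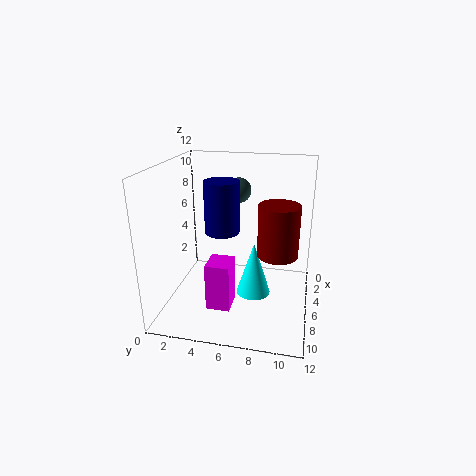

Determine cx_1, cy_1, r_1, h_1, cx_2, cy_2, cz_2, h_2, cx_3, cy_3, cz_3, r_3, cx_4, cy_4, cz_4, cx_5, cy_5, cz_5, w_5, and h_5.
cx_1 = 5.25, cy_1 = 7.25, r_1 = 1.5, h_1 = 4.75, cx_2 = 5, cy_2 = 9.25, cz_2 = 4.25, h_2 = 4.5, cx_3 = 9, cy_3 = 5.5, cz_3 = 7.75, r_3 = 1.25, cx_4 = 5.75, cy_4 = 6, cz_4 = 10, cx_5 = 9.25, cy_5 = 4.75, cz_5 = 2.5, w_5 = 2, h_5 = 3.5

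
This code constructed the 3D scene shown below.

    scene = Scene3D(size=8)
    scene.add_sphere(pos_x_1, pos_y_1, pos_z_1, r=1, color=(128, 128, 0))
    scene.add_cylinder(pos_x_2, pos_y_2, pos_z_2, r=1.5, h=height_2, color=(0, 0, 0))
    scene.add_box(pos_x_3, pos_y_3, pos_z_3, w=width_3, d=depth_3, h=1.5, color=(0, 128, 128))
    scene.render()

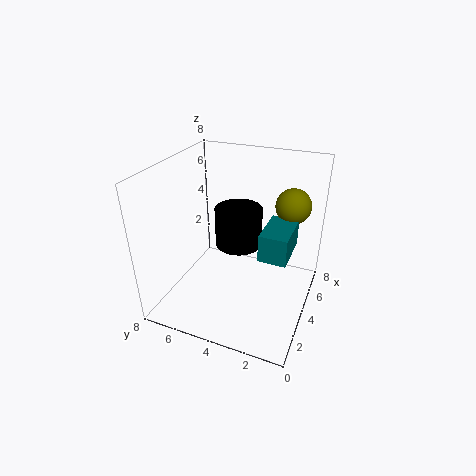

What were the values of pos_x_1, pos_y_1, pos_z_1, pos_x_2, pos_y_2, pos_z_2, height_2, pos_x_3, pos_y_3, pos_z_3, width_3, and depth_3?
pos_x_1 = 6; pos_y_1 = 1.5; pos_z_1 = 5.5; pos_x_2 = 6.5; pos_y_2 = 5; pos_z_2 = 2; height_2 = 2.5; pos_x_3 = 3; pos_y_3 = 1; pos_z_3 = 3.5; width_3 = 2.5; depth_3 = 1.5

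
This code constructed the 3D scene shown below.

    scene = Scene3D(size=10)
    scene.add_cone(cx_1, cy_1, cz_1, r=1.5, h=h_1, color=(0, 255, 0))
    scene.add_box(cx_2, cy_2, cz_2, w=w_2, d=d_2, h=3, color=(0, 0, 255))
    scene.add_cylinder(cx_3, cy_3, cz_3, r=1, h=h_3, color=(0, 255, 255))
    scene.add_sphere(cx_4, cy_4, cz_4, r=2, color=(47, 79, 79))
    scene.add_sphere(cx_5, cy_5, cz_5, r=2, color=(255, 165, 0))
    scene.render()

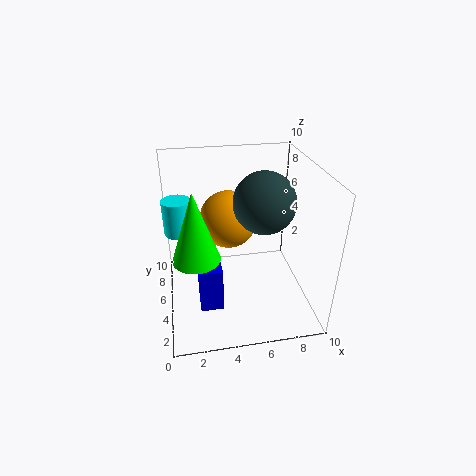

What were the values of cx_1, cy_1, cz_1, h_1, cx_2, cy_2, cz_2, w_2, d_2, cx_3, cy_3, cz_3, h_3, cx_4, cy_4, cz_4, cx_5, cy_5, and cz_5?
cx_1 = 2; cy_1 = 3; cz_1 = 5; h_1 = 4.5; cx_2 = 2; cy_2 = 2; cz_2 = 1.5; w_2 = 1.5; d_2 = 1.5; cx_3 = 1; cy_3 = 6.5; cz_3 = 5; h_3 = 2.5; cx_4 = 6.5; cy_4 = 4; cz_4 = 8; cx_5 = 4.5; cy_5 = 6; cz_5 = 6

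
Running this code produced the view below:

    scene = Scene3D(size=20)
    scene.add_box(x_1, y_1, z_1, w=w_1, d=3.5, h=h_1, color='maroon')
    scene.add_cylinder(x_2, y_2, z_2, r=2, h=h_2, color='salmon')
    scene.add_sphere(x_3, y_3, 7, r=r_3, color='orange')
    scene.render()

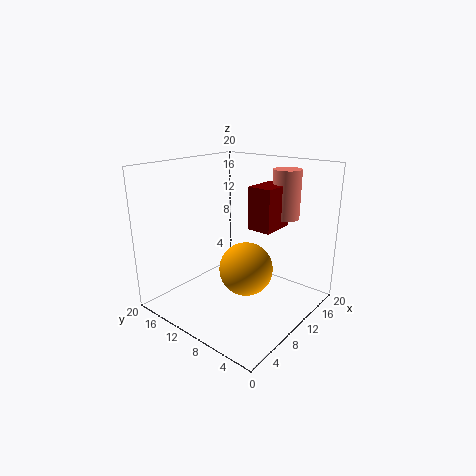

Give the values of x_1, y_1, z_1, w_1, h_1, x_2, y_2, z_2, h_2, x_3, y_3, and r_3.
x_1 = 11.5
y_1 = 6
z_1 = 11
w_1 = 5
h_1 = 6
x_2 = 16.5
y_2 = 6.5
z_2 = 12
h_2 = 7
x_3 = 8
y_3 = 7
r_3 = 3.5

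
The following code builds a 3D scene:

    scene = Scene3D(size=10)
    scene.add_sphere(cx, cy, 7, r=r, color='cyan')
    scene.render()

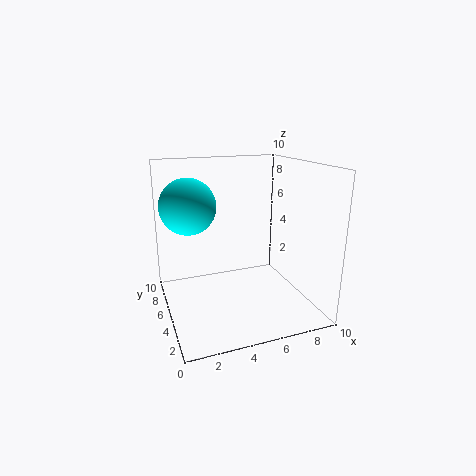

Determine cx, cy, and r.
cx = 2; cy = 7; r = 2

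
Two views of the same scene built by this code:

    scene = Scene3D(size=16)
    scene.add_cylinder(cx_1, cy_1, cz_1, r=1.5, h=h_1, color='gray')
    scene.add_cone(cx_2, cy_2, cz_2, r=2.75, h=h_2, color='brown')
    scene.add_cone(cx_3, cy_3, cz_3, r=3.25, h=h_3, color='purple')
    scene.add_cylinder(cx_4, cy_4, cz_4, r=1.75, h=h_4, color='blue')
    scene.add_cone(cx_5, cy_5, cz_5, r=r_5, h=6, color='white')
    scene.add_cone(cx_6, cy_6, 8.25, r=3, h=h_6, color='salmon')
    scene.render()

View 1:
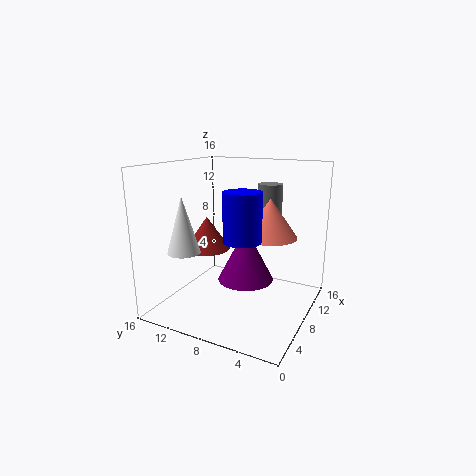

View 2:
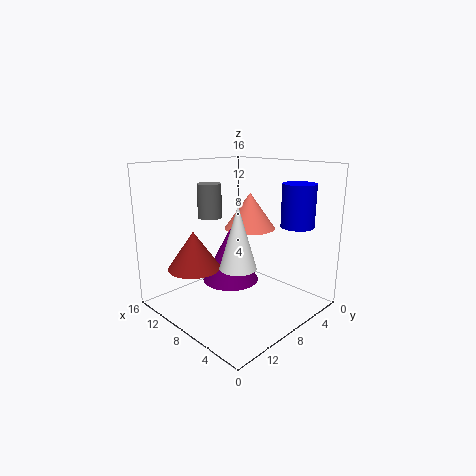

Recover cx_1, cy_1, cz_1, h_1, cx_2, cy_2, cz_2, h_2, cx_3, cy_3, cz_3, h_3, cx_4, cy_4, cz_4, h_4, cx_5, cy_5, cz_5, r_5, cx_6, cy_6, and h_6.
cx_1 = 14.25, cy_1 = 6.75, cz_1 = 9, h_1 = 4.25, cx_2 = 9.5, cy_2 = 13, cz_2 = 5.5, h_2 = 4, cx_3 = 9.5, cy_3 = 7.75, cz_3 = 2.5, h_3 = 6.25, cx_4 = 2.5, cy_4 = 4.75, cz_4 = 9.75, h_4 = 4.5, cx_5 = 3.75, cy_5 = 12.25, cz_5 = 7, r_5 = 1.75, cx_6 = 9.25, cy_6 = 4.75, h_6 = 4.25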